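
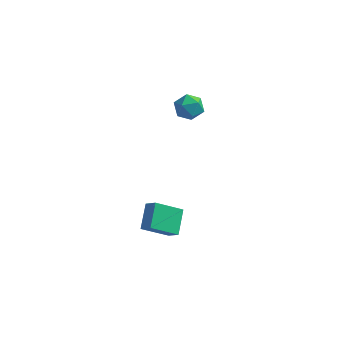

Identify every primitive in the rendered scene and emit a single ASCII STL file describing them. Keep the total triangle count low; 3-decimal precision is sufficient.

solid 
facet normal -0.131 0.833 0.538
outer loop
vertex -3.696 4.46 0.309
vertex -3.472 4.004 1.069
vertex -2.823 4.423 0.578
endloop
endfacet
facet normal 0.081 0.989 -0.125
outer loop
vertex -3.696 4.46 0.309
vertex -2.823 4.423 0.578
vertex -3.033 4.328 -0.307
endloop
endfacet
facet normal -0.396 0.713 -0.579
outer loop
vertex -3.696 4.46 0.309
vertex -3.033 4.328 -0.307
vertex -3.811 3.85 -0.364
endloop
endfacet
facet normal -0.901 0.386 -0.196
outer loop
vertex -3.696 4.46 0.309
vertex -3.811 3.85 -0.364
vertex -4.082 3.65 0.487
endloop
endfacet
facet normal -0.738 0.460 0.494
outer loop
vertex -3.696 4.46 0.309
vertex -4.082 3.65 0.487
vertex -3.472 4.004 1.069
endloop
endfacet
facet normal 0.707 0.666 -0.239
outer loop
vertex -3.033 4.328 -0.307
vertex -2.823 4.423 0.578
vertex -2.398 3.79 0.073
endloop
endfacet
facet normal 0.364 0.414 0.834
outer loop
vertex -2.823 4.423 0.578
vertex -3.472 4.004 1.069
vertex -2.669 3.59 0.924
endloop
endfacet
facet normal -0.618 -0.190 0.763
outer loop
vertex -3.472 4.004 1.069
vertex -4.082 3.65 0.487
vertex -3.447 3.112 0.867
endloop
endfacet
facet normal -0.882 -0.310 -0.354
outer loop
vertex -4.082 3.65 0.487
vertex -3.811 3.85 -0.364
vertex -3.657 3.017 -0.018
endloop
endfacet
facet normal -0.063 0.219 -0.974
outer loop
vertex -3.811 3.85 -0.364
vertex -3.033 4.328 -0.307
vertex -3.008 3.436 -0.509
endloop
endfacet
facet normal 0.901 -0.386 0.196
outer loop
vertex -2.784 2.98 0.251
vertex -2.398 3.79 0.073
vertex -2.669 3.59 0.924
endloop
endfacet
facet normal 0.396 -0.713 0.579
outer loop
vertex -2.784 2.98 0.251
vertex -2.669 3.59 0.924
vertex -3.447 3.112 0.867
endloop
endfacet
facet normal -0.081 -0.989 0.125
outer loop
vertex -2.784 2.98 0.251
vertex -3.447 3.112 0.867
vertex -3.657 3.017 -0.018
endloop
endfacet
facet normal 0.131 -0.833 -0.538
outer loop
vertex -2.784 2.98 0.251
vertex -3.657 3.017 -0.018
vertex -3.008 3.436 -0.509
endloop
endfacet
facet normal 0.738 -0.460 -0.494
outer loop
vertex -2.784 2.98 0.251
vertex -3.008 3.436 -0.509
vertex -2.398 3.79 0.073
endloop
endfacet
facet normal 0.882 0.310 0.354
outer loop
vertex -2.669 3.59 0.924
vertex -2.398 3.79 0.073
vertex -2.823 4.423 0.578
endloop
endfacet
facet normal 0.063 -0.219 0.974
outer loop
vertex -3.447 3.112 0.867
vertex -2.669 3.59 0.924
vertex -3.472 4.004 1.069
endloop
endfacet
facet normal -0.707 -0.666 0.239
outer loop
vertex -3.657 3.017 -0.018
vertex -3.447 3.112 0.867
vertex -4.082 3.65 0.487
endloop
endfacet
facet normal -0.364 -0.414 -0.834
outer loop
vertex -3.008 3.436 -0.509
vertex -3.657 3.017 -0.018
vertex -3.811 3.85 -0.364
endloop
endfacet
facet normal 0.618 0.190 -0.763
outer loop
vertex -2.398 3.79 0.073
vertex -3.008 3.436 -0.509
vertex -3.033 4.328 -0.307
endloop
endfacet
facet normal -0.702 0.322 -0.636
outer loop
vertex -3.215 -4.064 -3.113
vertex -3.394 -2.77 -2.26
vertex -1.977 -3.26 -4.072
endloop
endfacet
facet normal 0.115 -0.829 -0.547
outer loop
vertex -1.346 -3.55 -3.5
vertex -3.215 -4.064 -3.113
vertex -1.977 -3.26 -4.072
endloop
endfacet
facet normal -0.702 0.321 -0.636
outer loop
vertex -1.977 -3.26 -4.072
vertex -3.394 -2.77 -2.26
vertex -2.157 -1.966 -3.219
endloop
endfacet
facet normal 0.703 0.457 -0.544
outer loop
vertex -2.157 -1.966 -3.219
vertex -1.346 -3.55 -3.5
vertex -1.977 -3.26 -4.072
endloop
endfacet
facet normal -0.704 -0.456 0.545
outer loop
vertex -3.215 -4.064 -3.113
vertex -2.763 -3.06 -1.688
vertex -3.394 -2.77 -2.26
endloop
endfacet
facet normal 0.115 -0.829 -0.547
outer loop
vertex -2.583 -4.354 -2.541
vertex -3.215 -4.064 -3.113
vertex -1.346 -3.55 -3.5
endloop
endfacet
facet normal -0.703 -0.457 0.545
outer loop
vertex -2.583 -4.354 -2.541
vertex -2.763 -3.06 -1.688
vertex -3.215 -4.064 -3.113
endloop
endfacet
facet normal -0.115 0.829 0.547
outer loop
vertex -3.394 -2.77 -2.26
vertex -2.763 -3.06 -1.688
vertex -2.157 -1.966 -3.219
endloop
endfacet
facet normal 0.703 0.457 -0.545
outer loop
vertex -1.525 -2.256 -2.647
vertex -1.346 -3.55 -3.5
vertex -2.157 -1.966 -3.219
endloop
endfacet
facet normal -0.115 0.829 0.547
outer loop
vertex -2.157 -1.966 -3.219
vertex -2.763 -3.06 -1.688
vertex -1.525 -2.256 -2.647
endloop
endfacet
facet normal 0.702 -0.322 0.635
outer loop
vertex -1.525 -2.256 -2.647
vertex -2.583 -4.354 -2.541
vertex -1.346 -3.55 -3.5
endloop
endfacet
facet normal 0.702 -0.322 0.636
outer loop
vertex -2.763 -3.06 -1.688
vertex -2.583 -4.354 -2.541
vertex -1.525 -2.256 -2.647
endloop
endfacet

endsolid


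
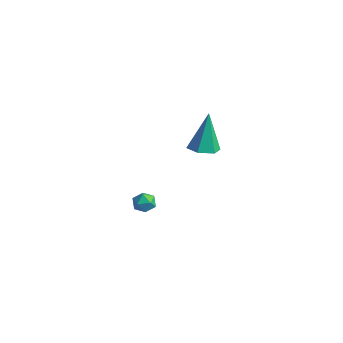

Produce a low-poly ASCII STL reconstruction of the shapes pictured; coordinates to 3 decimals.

solid 
facet normal 0.466 0.243 0.851
outer loop
vertex -2.867 3.223 -3.558
vertex -3.098 2.671 -3.274
vertex -2.516 2.662 -3.59
endloop
endfacet
facet normal 0.820 0.497 0.285
outer loop
vertex -2.867 3.223 -3.558
vertex -2.516 2.662 -3.59
vertex -2.567 3.052 -4.123
endloop
endfacet
facet normal 0.377 0.923 -0.079
outer loop
vertex -2.867 3.223 -3.558
vertex -2.567 3.052 -4.123
vertex -3.18 3.301 -4.137
endloop
endfacet
facet normal -0.250 0.932 0.261
outer loop
vertex -2.867 3.223 -3.558
vertex -3.18 3.301 -4.137
vertex -3.508 3.066 -3.612
endloop
endfacet
facet normal -0.196 0.512 0.836
outer loop
vertex -2.867 3.223 -3.558
vertex -3.508 3.066 -3.612
vertex -3.098 2.671 -3.274
endloop
endfacet
facet normal 0.989 -0.054 -0.134
outer loop
vertex -2.567 3.052 -4.123
vertex -2.516 2.662 -3.59
vertex -2.612 2.394 -4.188
endloop
endfacet
facet normal 0.417 -0.465 0.781
outer loop
vertex -2.516 2.662 -3.59
vertex -3.098 2.671 -3.274
vertex -2.94 2.159 -3.663
endloop
endfacet
facet normal -0.653 -0.030 0.757
outer loop
vertex -3.098 2.671 -3.274
vertex -3.508 3.066 -3.612
vertex -3.553 2.408 -3.677
endloop
endfacet
facet normal -0.741 0.649 -0.172
outer loop
vertex -3.508 3.066 -3.612
vertex -3.18 3.301 -4.137
vertex -3.604 2.798 -4.21
endloop
endfacet
facet normal 0.274 0.634 -0.723
outer loop
vertex -3.18 3.301 -4.137
vertex -2.567 3.052 -4.123
vertex -3.022 2.789 -4.526
endloop
endfacet
facet normal 0.250 -0.932 -0.261
outer loop
vertex -3.253 2.237 -4.242
vertex -2.612 2.394 -4.188
vertex -2.94 2.159 -3.663
endloop
endfacet
facet normal -0.377 -0.923 0.079
outer loop
vertex -3.253 2.237 -4.242
vertex -2.94 2.159 -3.663
vertex -3.553 2.408 -3.677
endloop
endfacet
facet normal -0.820 -0.497 -0.285
outer loop
vertex -3.253 2.237 -4.242
vertex -3.553 2.408 -3.677
vertex -3.604 2.798 -4.21
endloop
endfacet
facet normal -0.466 -0.243 -0.851
outer loop
vertex -3.253 2.237 -4.242
vertex -3.604 2.798 -4.21
vertex -3.022 2.789 -4.526
endloop
endfacet
facet normal 0.196 -0.512 -0.836
outer loop
vertex -3.253 2.237 -4.242
vertex -3.022 2.789 -4.526
vertex -2.612 2.394 -4.188
endloop
endfacet
facet normal 0.741 -0.649 0.172
outer loop
vertex -2.94 2.159 -3.663
vertex -2.612 2.394 -4.188
vertex -2.516 2.662 -3.59
endloop
endfacet
facet normal -0.274 -0.634 0.723
outer loop
vertex -3.553 2.408 -3.677
vertex -2.94 2.159 -3.663
vertex -3.098 2.671 -3.274
endloop
endfacet
facet normal -0.989 0.054 0.134
outer loop
vertex -3.604 2.798 -4.21
vertex -3.553 2.408 -3.677
vertex -3.508 3.066 -3.612
endloop
endfacet
facet normal -0.417 0.465 -0.781
outer loop
vertex -3.022 2.789 -4.526
vertex -3.604 2.798 -4.21
vertex -3.18 3.301 -4.137
endloop
endfacet
facet normal 0.653 0.030 -0.757
outer loop
vertex -2.612 2.394 -4.188
vertex -3.022 2.789 -4.526
vertex -2.567 3.052 -4.123
endloop
endfacet
facet normal 0.130 -0.287 -0.949
outer loop
vertex 1.008 3.505 1.614
vertex 0.2 3.567 1.485
vertex 0.687 4.214 1.356
endloop
endfacet
facet normal 0.826 0.481 0.293
outer loop
vertex 1.008 3.505 1.614
vertex 0.687 4.214 1.356
vertex -0.08 4.193 3.555
endloop
endfacet
facet normal 0.130 -0.287 -0.949
outer loop
vertex 0.687 4.214 1.356
vertex 0.2 3.567 1.485
vertex -0.121 4.276 1.227
endloop
endfacet
facet normal 0.071 0.997 0.034
outer loop
vertex 0.687 4.214 1.356
vertex -0.121 4.276 1.227
vertex -0.08 4.193 3.555
endloop
endfacet
facet normal 0.128 -0.287 -0.949
outer loop
vertex -0.121 4.276 1.227
vertex 0.2 3.567 1.485
vertex -0.607 3.629 1.357
endloop
endfacet
facet normal -0.796 0.605 0.036
outer loop
vertex -0.121 4.276 1.227
vertex -0.607 3.629 1.357
vertex -0.08 4.193 3.555
endloop
endfacet
facet normal 0.128 -0.287 -0.949
outer loop
vertex -0.607 3.629 1.357
vertex 0.2 3.567 1.485
vertex -0.287 2.92 1.615
endloop
endfacet
facet normal -0.907 -0.302 0.295
outer loop
vertex -0.607 3.629 1.357
vertex -0.287 2.92 1.615
vertex -0.08 4.193 3.555
endloop
endfacet
facet normal 0.128 -0.287 -0.949
outer loop
vertex -0.287 2.92 1.615
vertex 0.2 3.567 1.485
vertex 0.521 2.858 1.743
endloop
endfacet
facet normal -0.151 -0.819 0.554
outer loop
vertex -0.287 2.92 1.615
vertex 0.521 2.858 1.743
vertex -0.08 4.193 3.555
endloop
endfacet
facet normal 0.130 -0.287 -0.949
outer loop
vertex 0.521 2.858 1.743
vertex 0.2 3.567 1.485
vertex 1.008 3.505 1.614
endloop
endfacet
facet normal 0.715 -0.428 0.553
outer loop
vertex 0.521 2.858 1.743
vertex 1.008 3.505 1.614
vertex -0.08 4.193 3.555
endloop
endfacet

endsolid


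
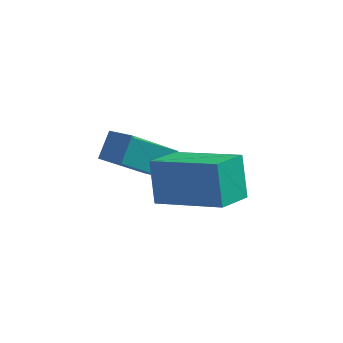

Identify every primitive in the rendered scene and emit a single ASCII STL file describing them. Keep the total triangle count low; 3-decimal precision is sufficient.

solid 
facet normal -0.905 0.366 -0.218
outer loop
vertex -4.115 0.47 -1.93
vertex -3.223 1.824 -3.357
vertex -4.217 -0.197 -2.626
endloop
endfacet
facet normal -0.412 -0.627 0.661
outer loop
vertex -3.457 -0.504 -2.443
vertex -4.115 0.47 -1.93
vertex -4.217 -0.197 -2.626
endloop
endfacet
facet normal -0.905 0.366 -0.218
outer loop
vertex -4.217 -0.197 -2.626
vertex -3.223 1.824 -3.357
vertex -3.325 1.157 -4.054
endloop
endfacet
facet normal -0.105 -0.688 -0.718
outer loop
vertex -3.325 1.157 -4.054
vertex -3.457 -0.504 -2.443
vertex -4.217 -0.197 -2.626
endloop
endfacet
facet normal 0.105 0.688 0.718
outer loop
vertex -4.115 0.47 -1.93
vertex -2.463 1.517 -3.174
vertex -3.223 1.824 -3.357
endloop
endfacet
facet normal -0.413 -0.627 0.660
outer loop
vertex -3.355 0.163 -1.746
vertex -4.115 0.47 -1.93
vertex -3.457 -0.504 -2.443
endloop
endfacet
facet normal 0.104 0.688 0.718
outer loop
vertex -3.355 0.163 -1.746
vertex -2.463 1.517 -3.174
vertex -4.115 0.47 -1.93
endloop
endfacet
facet normal 0.412 0.627 -0.661
outer loop
vertex -3.223 1.824 -3.357
vertex -2.463 1.517 -3.174
vertex -3.325 1.157 -4.054
endloop
endfacet
facet normal -0.104 -0.688 -0.718
outer loop
vertex -2.565 0.85 -3.87
vertex -3.457 -0.504 -2.443
vertex -3.325 1.157 -4.054
endloop
endfacet
facet normal 0.413 0.627 -0.661
outer loop
vertex -3.325 1.157 -4.054
vertex -2.463 1.517 -3.174
vertex -2.565 0.85 -3.87
endloop
endfacet
facet normal 0.905 -0.366 0.218
outer loop
vertex -2.565 0.85 -3.87
vertex -3.355 0.163 -1.746
vertex -3.457 -0.504 -2.443
endloop
endfacet
facet normal 0.905 -0.366 0.218
outer loop
vertex -2.463 1.517 -3.174
vertex -3.355 0.163 -1.746
vertex -2.565 0.85 -3.87
endloop
endfacet
facet normal -0.931 0.206 -0.300
outer loop
vertex -2.33 -1.499 -1.368
vertex -1.969 -0.39 -1.727
vertex -2.037 -1.999 -2.621
endloop
endfacet
facet normal -0.296 -0.909 0.293
outer loop
vertex -0.091 -2.43 -1.993
vertex -2.33 -1.499 -1.368
vertex -2.037 -1.999 -2.621
endloop
endfacet
facet normal -0.931 0.206 -0.300
outer loop
vertex -2.037 -1.999 -2.621
vertex -1.969 -0.39 -1.727
vertex -1.676 -0.89 -2.979
endloop
endfacet
facet normal 0.213 -0.362 -0.908
outer loop
vertex -1.676 -0.89 -2.979
vertex -0.091 -2.43 -1.993
vertex -2.037 -1.999 -2.621
endloop
endfacet
facet normal -0.212 0.363 0.907
outer loop
vertex -2.33 -1.499 -1.368
vertex -0.023 -0.821 -1.099
vertex -1.969 -0.39 -1.727
endloop
endfacet
facet normal -0.296 -0.909 0.294
outer loop
vertex -0.384 -1.93 -0.741
vertex -2.33 -1.499 -1.368
vertex -0.091 -2.43 -1.993
endloop
endfacet
facet normal -0.212 0.362 0.908
outer loop
vertex -0.384 -1.93 -0.741
vertex -0.023 -0.821 -1.099
vertex -2.33 -1.499 -1.368
endloop
endfacet
facet normal 0.296 0.909 -0.294
outer loop
vertex -1.969 -0.39 -1.727
vertex -0.023 -0.821 -1.099
vertex -1.676 -0.89 -2.979
endloop
endfacet
facet normal 0.212 -0.363 -0.907
outer loop
vertex 0.27 -1.321 -2.352
vertex -0.091 -2.43 -1.993
vertex -1.676 -0.89 -2.979
endloop
endfacet
facet normal 0.296 0.909 -0.294
outer loop
vertex -1.676 -0.89 -2.979
vertex -0.023 -0.821 -1.099
vertex 0.27 -1.321 -2.352
endloop
endfacet
facet normal 0.931 -0.206 0.300
outer loop
vertex 0.27 -1.321 -2.352
vertex -0.384 -1.93 -0.741
vertex -0.091 -2.43 -1.993
endloop
endfacet
facet normal 0.931 -0.206 0.300
outer loop
vertex -0.023 -0.821 -1.099
vertex -0.384 -1.93 -0.741
vertex 0.27 -1.321 -2.352
endloop
endfacet

endsolid


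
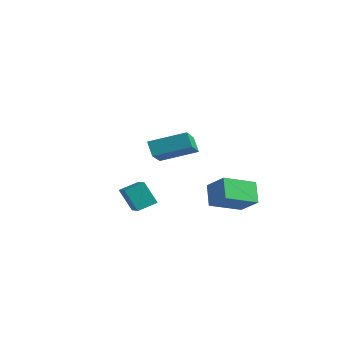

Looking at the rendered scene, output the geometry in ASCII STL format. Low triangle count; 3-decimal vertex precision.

solid 
facet normal -0.556 0.436 0.708
outer loop
vertex 2.077 3.279 -1.021
vertex 2.633 5.177 -1.754
vertex 0.824 3.268 -1.999
endloop
endfacet
facet normal -0.263 -0.900 0.347
outer loop
vertex 1.647 2.623 -3.046
vertex 2.077 3.279 -1.021
vertex 0.824 3.268 -1.999
endloop
endfacet
facet normal -0.556 0.436 0.708
outer loop
vertex 0.824 3.268 -1.999
vertex 2.633 5.177 -1.754
vertex 1.38 5.167 -2.732
endloop
endfacet
facet normal -0.788 -0.007 -0.615
outer loop
vertex 1.38 5.167 -2.732
vertex 1.647 2.623 -3.046
vertex 0.824 3.268 -1.999
endloop
endfacet
facet normal 0.788 0.007 0.615
outer loop
vertex 2.077 3.279 -1.021
vertex 3.456 4.532 -2.801
vertex 2.633 5.177 -1.754
endloop
endfacet
facet normal -0.264 -0.900 0.348
outer loop
vertex 2.9 2.633 -2.068
vertex 2.077 3.279 -1.021
vertex 1.647 2.623 -3.046
endloop
endfacet
facet normal 0.788 0.007 0.615
outer loop
vertex 2.9 2.633 -2.068
vertex 3.456 4.532 -2.801
vertex 2.077 3.279 -1.021
endloop
endfacet
facet normal 0.264 0.900 -0.347
outer loop
vertex 2.633 5.177 -1.754
vertex 3.456 4.532 -2.801
vertex 1.38 5.167 -2.732
endloop
endfacet
facet normal -0.788 -0.007 -0.615
outer loop
vertex 2.203 4.521 -3.779
vertex 1.647 2.623 -3.046
vertex 1.38 5.167 -2.732
endloop
endfacet
facet normal 0.264 0.900 -0.348
outer loop
vertex 1.38 5.167 -2.732
vertex 3.456 4.532 -2.801
vertex 2.203 4.521 -3.779
endloop
endfacet
facet normal 0.556 -0.436 -0.708
outer loop
vertex 2.203 4.521 -3.779
vertex 2.9 2.633 -2.068
vertex 1.647 2.623 -3.046
endloop
endfacet
facet normal 0.556 -0.436 -0.708
outer loop
vertex 3.456 4.532 -2.801
vertex 2.9 2.633 -2.068
vertex 2.203 4.521 -3.779
endloop
endfacet
facet normal -0.517 -0.141 0.844
outer loop
vertex -1.262 0.604 -1.632
vertex -2.853 1.59 -2.442
vertex -1.684 -0.433 -2.064
endloop
endfacet
facet normal 0.780 -0.483 0.397
outer loop
vertex -0.867 -0.21 -3.398
vertex -1.262 0.604 -1.632
vertex -1.684 -0.433 -2.064
endloop
endfacet
facet normal -0.517 -0.141 0.844
outer loop
vertex -1.684 -0.433 -2.064
vertex -2.853 1.59 -2.442
vertex -3.275 0.553 -2.874
endloop
endfacet
facet normal -0.352 -0.864 -0.360
outer loop
vertex -3.275 0.553 -2.874
vertex -0.867 -0.21 -3.398
vertex -1.684 -0.433 -2.064
endloop
endfacet
facet normal 0.352 0.864 0.360
outer loop
vertex -1.262 0.604 -1.632
vertex -2.036 1.813 -3.776
vertex -2.853 1.59 -2.442
endloop
endfacet
facet normal 0.780 -0.483 0.397
outer loop
vertex -0.445 0.827 -2.966
vertex -1.262 0.604 -1.632
vertex -0.867 -0.21 -3.398
endloop
endfacet
facet normal 0.352 0.864 0.360
outer loop
vertex -0.445 0.827 -2.966
vertex -2.036 1.813 -3.776
vertex -1.262 0.604 -1.632
endloop
endfacet
facet normal -0.780 0.483 -0.397
outer loop
vertex -2.853 1.59 -2.442
vertex -2.036 1.813 -3.776
vertex -3.275 0.553 -2.874
endloop
endfacet
facet normal -0.352 -0.864 -0.360
outer loop
vertex -2.458 0.776 -4.208
vertex -0.867 -0.21 -3.398
vertex -3.275 0.553 -2.874
endloop
endfacet
facet normal -0.780 0.483 -0.397
outer loop
vertex -3.275 0.553 -2.874
vertex -2.036 1.813 -3.776
vertex -2.458 0.776 -4.208
endloop
endfacet
facet normal 0.517 0.141 -0.844
outer loop
vertex -2.458 0.776 -4.208
vertex -0.445 0.827 -2.966
vertex -0.867 -0.21 -3.398
endloop
endfacet
facet normal 0.517 0.141 -0.844
outer loop
vertex -2.036 1.813 -3.776
vertex -0.445 0.827 -2.966
vertex -2.458 0.776 -4.208
endloop
endfacet
facet normal -0.507 0.695 -0.511
outer loop
vertex 2.394 -1.939 2.86
vertex 3.722 -0.5 3.5
vertex 2.949 -2.106 2.082
endloop
endfacet
facet normal -0.645 -0.698 -0.310
outer loop
vertex 4.038 -3.6 3.18
vertex 2.394 -1.939 2.86
vertex 2.949 -2.106 2.082
endloop
endfacet
facet normal -0.507 0.695 -0.511
outer loop
vertex 2.949 -2.106 2.082
vertex 3.722 -0.5 3.5
vertex 4.277 -0.667 2.722
endloop
endfacet
facet normal 0.573 -0.172 -0.802
outer loop
vertex 4.277 -0.667 2.722
vertex 4.038 -3.6 3.18
vertex 2.949 -2.106 2.082
endloop
endfacet
facet normal -0.573 0.172 0.802
outer loop
vertex 2.394 -1.939 2.86
vertex 4.811 -1.994 4.598
vertex 3.722 -0.5 3.5
endloop
endfacet
facet normal -0.645 -0.698 -0.310
outer loop
vertex 3.483 -3.433 3.958
vertex 2.394 -1.939 2.86
vertex 4.038 -3.6 3.18
endloop
endfacet
facet normal -0.573 0.172 0.802
outer loop
vertex 3.483 -3.433 3.958
vertex 4.811 -1.994 4.598
vertex 2.394 -1.939 2.86
endloop
endfacet
facet normal 0.645 0.698 0.310
outer loop
vertex 3.722 -0.5 3.5
vertex 4.811 -1.994 4.598
vertex 4.277 -0.667 2.722
endloop
endfacet
facet normal 0.573 -0.172 -0.802
outer loop
vertex 5.366 -2.161 3.82
vertex 4.038 -3.6 3.18
vertex 4.277 -0.667 2.722
endloop
endfacet
facet normal 0.645 0.698 0.310
outer loop
vertex 4.277 -0.667 2.722
vertex 4.811 -1.994 4.598
vertex 5.366 -2.161 3.82
endloop
endfacet
facet normal 0.507 -0.695 0.511
outer loop
vertex 5.366 -2.161 3.82
vertex 3.483 -3.433 3.958
vertex 4.038 -3.6 3.18
endloop
endfacet
facet normal 0.507 -0.695 0.511
outer loop
vertex 4.811 -1.994 4.598
vertex 3.483 -3.433 3.958
vertex 5.366 -2.161 3.82
endloop
endfacet

endsolid


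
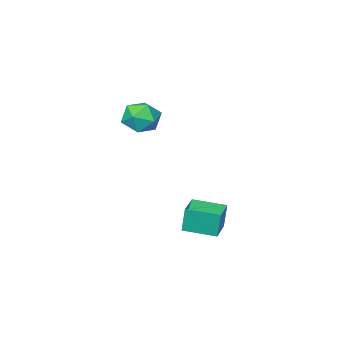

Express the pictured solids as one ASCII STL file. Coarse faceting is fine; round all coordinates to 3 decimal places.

solid 
facet normal -0.623 0.775 -0.106
outer loop
vertex 0.946 -0.574 -1.245
vertex 1.888 0.185 -1.225
vertex 1.046 -0.665 -2.498
endloop
endfacet
facet normal -0.779 -0.627 -0.017
outer loop
vertex 1.992 -1.845 -2.335
vertex 0.946 -0.574 -1.245
vertex 1.046 -0.665 -2.498
endloop
endfacet
facet normal -0.621 0.776 -0.107
outer loop
vertex 1.046 -0.665 -2.498
vertex 1.888 0.185 -1.225
vertex 1.989 0.093 -2.477
endloop
endfacet
facet normal 0.081 -0.073 -0.994
outer loop
vertex 1.989 0.093 -2.477
vertex 1.992 -1.845 -2.335
vertex 1.046 -0.665 -2.498
endloop
endfacet
facet normal -0.080 0.073 0.994
outer loop
vertex 0.946 -0.574 -1.245
vertex 2.834 -0.995 -1.062
vertex 1.888 0.185 -1.225
endloop
endfacet
facet normal -0.779 -0.627 -0.017
outer loop
vertex 1.891 -1.753 -1.083
vertex 0.946 -0.574 -1.245
vertex 1.992 -1.845 -2.335
endloop
endfacet
facet normal -0.080 0.072 0.994
outer loop
vertex 1.891 -1.753 -1.083
vertex 2.834 -0.995 -1.062
vertex 0.946 -0.574 -1.245
endloop
endfacet
facet normal 0.779 0.627 0.017
outer loop
vertex 1.888 0.185 -1.225
vertex 2.834 -0.995 -1.062
vertex 1.989 0.093 -2.477
endloop
endfacet
facet normal 0.080 -0.073 -0.994
outer loop
vertex 2.934 -1.086 -2.315
vertex 1.992 -1.845 -2.335
vertex 1.989 0.093 -2.477
endloop
endfacet
facet normal 0.779 0.627 0.017
outer loop
vertex 1.989 0.093 -2.477
vertex 2.834 -0.995 -1.062
vertex 2.934 -1.086 -2.315
endloop
endfacet
facet normal 0.622 -0.775 0.107
outer loop
vertex 2.934 -1.086 -2.315
vertex 1.891 -1.753 -1.083
vertex 1.992 -1.845 -2.335
endloop
endfacet
facet normal 0.622 -0.776 0.106
outer loop
vertex 2.834 -0.995 -1.062
vertex 1.891 -1.753 -1.083
vertex 2.934 -1.086 -2.315
endloop
endfacet
facet normal -0.579 0.793 -0.186
outer loop
vertex 3.033 -2.749 2.979
vertex 2.659 -2.824 3.822
vertex 3.413 -2.303 3.696
endloop
endfacet
facet normal 0.038 0.839 -0.542
outer loop
vertex 3.033 -2.749 2.979
vertex 3.413 -2.303 3.696
vertex 3.953 -2.728 3.076
endloop
endfacet
facet normal 0.095 0.263 -0.960
outer loop
vertex 3.033 -2.749 2.979
vertex 3.953 -2.728 3.076
vertex 3.533 -3.511 2.82
endloop
endfacet
facet normal -0.487 -0.139 -0.862
outer loop
vertex 3.033 -2.749 2.979
vertex 3.533 -3.511 2.82
vertex 2.733 -3.571 3.281
endloop
endfacet
facet normal -0.904 0.189 -0.384
outer loop
vertex 3.033 -2.749 2.979
vertex 2.733 -3.571 3.281
vertex 2.659 -2.824 3.822
endloop
endfacet
facet normal 0.569 0.820 -0.067
outer loop
vertex 3.953 -2.728 3.076
vertex 3.413 -2.303 3.696
vertex 4.147 -2.789 3.979
endloop
endfacet
facet normal -0.430 0.746 0.509
outer loop
vertex 3.413 -2.303 3.696
vertex 2.659 -2.824 3.822
vertex 3.347 -2.849 4.44
endloop
endfacet
facet normal -0.954 -0.232 0.189
outer loop
vertex 2.659 -2.824 3.822
vertex 2.733 -3.571 3.281
vertex 2.927 -3.632 4.184
endloop
endfacet
facet normal -0.279 -0.762 -0.584
outer loop
vertex 2.733 -3.571 3.281
vertex 3.533 -3.511 2.82
vertex 3.467 -4.057 3.564
endloop
endfacet
facet normal 0.662 -0.113 -0.741
outer loop
vertex 3.533 -3.511 2.82
vertex 3.953 -2.728 3.076
vertex 4.221 -3.536 3.438
endloop
endfacet
facet normal 0.487 0.139 0.862
outer loop
vertex 3.847 -3.611 4.281
vertex 4.147 -2.789 3.979
vertex 3.347 -2.849 4.44
endloop
endfacet
facet normal -0.095 -0.263 0.960
outer loop
vertex 3.847 -3.611 4.281
vertex 3.347 -2.849 4.44
vertex 2.927 -3.632 4.184
endloop
endfacet
facet normal -0.038 -0.839 0.542
outer loop
vertex 3.847 -3.611 4.281
vertex 2.927 -3.632 4.184
vertex 3.467 -4.057 3.564
endloop
endfacet
facet normal 0.579 -0.793 0.186
outer loop
vertex 3.847 -3.611 4.281
vertex 3.467 -4.057 3.564
vertex 4.221 -3.536 3.438
endloop
endfacet
facet normal 0.904 -0.189 0.384
outer loop
vertex 3.847 -3.611 4.281
vertex 4.221 -3.536 3.438
vertex 4.147 -2.789 3.979
endloop
endfacet
facet normal 0.279 0.762 0.584
outer loop
vertex 3.347 -2.849 4.44
vertex 4.147 -2.789 3.979
vertex 3.413 -2.303 3.696
endloop
endfacet
facet normal -0.662 0.113 0.741
outer loop
vertex 2.927 -3.632 4.184
vertex 3.347 -2.849 4.44
vertex 2.659 -2.824 3.822
endloop
endfacet
facet normal -0.569 -0.820 0.067
outer loop
vertex 3.467 -4.057 3.564
vertex 2.927 -3.632 4.184
vertex 2.733 -3.571 3.281
endloop
endfacet
facet normal 0.430 -0.746 -0.509
outer loop
vertex 4.221 -3.536 3.438
vertex 3.467 -4.057 3.564
vertex 3.533 -3.511 2.82
endloop
endfacet
facet normal 0.954 0.232 -0.189
outer loop
vertex 4.147 -2.789 3.979
vertex 4.221 -3.536 3.438
vertex 3.953 -2.728 3.076
endloop
endfacet

endsolid


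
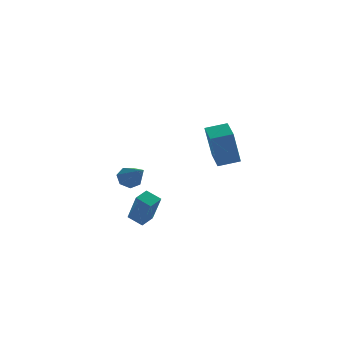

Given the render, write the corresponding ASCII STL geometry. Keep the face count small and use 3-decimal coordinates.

solid 
facet normal -0.696 0.585 0.416
outer loop
vertex -0.619 0.188 -2.313
vertex -0.009 0.779 -2.124
vertex -0.911 1.02 -3.973
endloop
endfacet
facet normal -0.702 -0.679 -0.217
outer loop
vertex -0.271 0.481 -4.356
vertex -0.619 0.188 -2.313
vertex -0.911 1.02 -3.973
endloop
endfacet
facet normal -0.696 0.585 0.416
outer loop
vertex -0.911 1.02 -3.973
vertex -0.009 0.779 -2.124
vertex -0.302 1.611 -3.784
endloop
endfacet
facet normal -0.156 0.443 -0.883
outer loop
vertex -0.302 1.611 -3.784
vertex -0.271 0.481 -4.356
vertex -0.911 1.02 -3.973
endloop
endfacet
facet normal 0.155 -0.443 0.883
outer loop
vertex -0.619 0.188 -2.313
vertex 0.631 0.24 -2.507
vertex -0.009 0.779 -2.124
endloop
endfacet
facet normal -0.701 -0.679 -0.217
outer loop
vertex 0.022 -0.351 -2.696
vertex -0.619 0.188 -2.313
vertex -0.271 0.481 -4.356
endloop
endfacet
facet normal 0.155 -0.443 0.883
outer loop
vertex 0.022 -0.351 -2.696
vertex 0.631 0.24 -2.507
vertex -0.619 0.188 -2.313
endloop
endfacet
facet normal 0.701 0.679 0.217
outer loop
vertex -0.009 0.779 -2.124
vertex 0.631 0.24 -2.507
vertex -0.302 1.611 -3.784
endloop
endfacet
facet normal -0.155 0.443 -0.883
outer loop
vertex 0.339 1.072 -4.167
vertex -0.271 0.481 -4.356
vertex -0.302 1.611 -3.784
endloop
endfacet
facet normal 0.701 0.679 0.217
outer loop
vertex -0.302 1.611 -3.784
vertex 0.631 0.24 -2.507
vertex 0.339 1.072 -4.167
endloop
endfacet
facet normal 0.696 -0.585 -0.416
outer loop
vertex 0.339 1.072 -4.167
vertex 0.022 -0.351 -2.696
vertex -0.271 0.481 -4.356
endloop
endfacet
facet normal 0.697 -0.585 -0.416
outer loop
vertex 0.631 0.24 -2.507
vertex 0.022 -0.351 -2.696
vertex 0.339 1.072 -4.167
endloop
endfacet
facet normal -0.254 0.781 -0.571
outer loop
vertex 0.327 4.354 -2.582
vertex -0.347 4.131 -2.587
vertex -0.029 4.57 -2.128
endloop
endfacet
facet normal 0.816 0.248 0.522
outer loop
vertex 0.327 4.354 -2.582
vertex -0.029 4.57 -2.128
vertex 0.147 2.609 -1.473
endloop
endfacet
facet normal -0.253 0.781 -0.571
outer loop
vertex -0.029 4.57 -2.128
vertex -0.347 4.131 -2.587
vertex -0.625 4.456 -2.02
endloop
endfacet
facet normal 0.108 0.324 0.940
outer loop
vertex -0.029 4.57 -2.128
vertex -0.625 4.456 -2.02
vertex 0.147 2.609 -1.473
endloop
endfacet
facet normal -0.254 0.780 -0.572
outer loop
vertex -0.625 4.456 -2.02
vertex -0.347 4.131 -2.587
vertex -1.012 4.097 -2.338
endloop
endfacet
facet normal -0.620 -0.027 0.784
outer loop
vertex -0.625 4.456 -2.02
vertex -1.012 4.097 -2.338
vertex 0.147 2.609 -1.473
endloop
endfacet
facet normal -0.254 0.781 -0.571
outer loop
vertex -1.012 4.097 -2.338
vertex -0.347 4.131 -2.587
vertex -0.898 3.764 -2.844
endloop
endfacet
facet normal -0.823 -0.542 0.171
outer loop
vertex -1.012 4.097 -2.338
vertex -0.898 3.764 -2.844
vertex 0.147 2.609 -1.473
endloop
endfacet
facet normal -0.254 0.781 -0.570
outer loop
vertex -0.898 3.764 -2.844
vertex -0.347 4.131 -2.587
vertex -0.37 3.708 -3.156
endloop
endfacet
facet normal -0.346 -0.831 -0.436
outer loop
vertex -0.898 3.764 -2.844
vertex -0.37 3.708 -3.156
vertex 0.147 2.609 -1.473
endloop
endfacet
facet normal -0.253 0.781 -0.571
outer loop
vertex -0.37 3.708 -3.156
vertex -0.347 4.131 -2.587
vertex 0.175 3.97 -3.039
endloop
endfacet
facet normal 0.451 -0.678 -0.581
outer loop
vertex -0.37 3.708 -3.156
vertex 0.175 3.97 -3.039
vertex 0.147 2.609 -1.473
endloop
endfacet
facet normal -0.254 0.780 -0.571
outer loop
vertex 0.175 3.97 -3.039
vertex -0.347 4.131 -2.587
vertex 0.327 4.354 -2.582
endloop
endfacet
facet normal 0.968 -0.198 -0.155
outer loop
vertex 0.175 3.97 -3.039
vertex 0.327 4.354 -2.582
vertex 0.147 2.609 -1.473
endloop
endfacet
facet normal -0.975 0.016 -0.221
outer loop
vertex 2.288 -3.573 2.872
vertex 2.251 -2.37 3.125
vertex 2.736 -3.152 0.927
endloop
endfacet
facet normal 0.030 -0.978 -0.205
outer loop
vertex 3.829 -3.17 1.175
vertex 2.288 -3.573 2.872
vertex 2.736 -3.152 0.927
endloop
endfacet
facet normal -0.975 0.017 -0.221
outer loop
vertex 2.736 -3.152 0.927
vertex 2.251 -2.37 3.125
vertex 2.7 -1.948 1.18
endloop
endfacet
facet normal 0.220 0.207 -0.953
outer loop
vertex 2.7 -1.948 1.18
vertex 3.829 -3.17 1.175
vertex 2.736 -3.152 0.927
endloop
endfacet
facet normal -0.220 -0.207 0.953
outer loop
vertex 2.288 -3.573 2.872
vertex 3.344 -2.388 3.373
vertex 2.251 -2.37 3.125
endloop
endfacet
facet normal 0.030 -0.978 -0.205
outer loop
vertex 3.38 -3.592 3.12
vertex 2.288 -3.573 2.872
vertex 3.829 -3.17 1.175
endloop
endfacet
facet normal -0.220 -0.207 0.953
outer loop
vertex 3.38 -3.592 3.12
vertex 3.344 -2.388 3.373
vertex 2.288 -3.573 2.872
endloop
endfacet
facet normal -0.030 0.978 0.205
outer loop
vertex 2.251 -2.37 3.125
vertex 3.344 -2.388 3.373
vertex 2.7 -1.948 1.18
endloop
endfacet
facet normal 0.220 0.207 -0.953
outer loop
vertex 3.792 -1.967 1.428
vertex 3.829 -3.17 1.175
vertex 2.7 -1.948 1.18
endloop
endfacet
facet normal -0.030 0.978 0.205
outer loop
vertex 2.7 -1.948 1.18
vertex 3.344 -2.388 3.373
vertex 3.792 -1.967 1.428
endloop
endfacet
facet normal 0.975 -0.017 0.221
outer loop
vertex 3.792 -1.967 1.428
vertex 3.38 -3.592 3.12
vertex 3.829 -3.17 1.175
endloop
endfacet
facet normal 0.975 -0.017 0.221
outer loop
vertex 3.344 -2.388 3.373
vertex 3.38 -3.592 3.12
vertex 3.792 -1.967 1.428
endloop
endfacet

endsolid


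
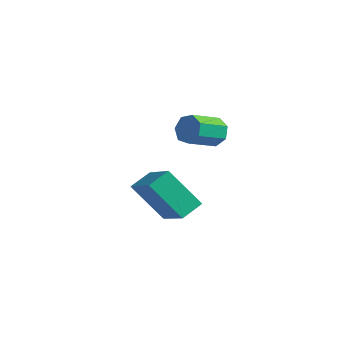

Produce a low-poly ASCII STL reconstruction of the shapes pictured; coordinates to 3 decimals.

solid 
facet normal -0.480 -0.391 0.786
outer loop
vertex 0.275 0.053 -0.073
vertex -1.401 0.487 -0.88
vertex 0.26 -0.919 -0.566
endloop
endfacet
facet normal 0.878 -0.228 0.422
outer loop
vertex 1.281 -0.087 -2.24
vertex 0.275 0.053 -0.073
vertex 0.26 -0.919 -0.566
endloop
endfacet
facet normal -0.479 -0.391 0.786
outer loop
vertex 0.26 -0.919 -0.566
vertex -1.401 0.487 -0.88
vertex -1.416 -0.486 -1.373
endloop
endfacet
facet normal -0.013 -0.892 -0.451
outer loop
vertex -1.416 -0.486 -1.373
vertex 1.281 -0.087 -2.24
vertex 0.26 -0.919 -0.566
endloop
endfacet
facet normal 0.014 0.892 0.452
outer loop
vertex 0.275 0.053 -0.073
vertex -0.38 1.319 -2.554
vertex -1.401 0.487 -0.88
endloop
endfacet
facet normal 0.878 -0.227 0.422
outer loop
vertex 1.296 0.886 -1.747
vertex 0.275 0.053 -0.073
vertex 1.281 -0.087 -2.24
endloop
endfacet
facet normal 0.013 0.892 0.452
outer loop
vertex 1.296 0.886 -1.747
vertex -0.38 1.319 -2.554
vertex 0.275 0.053 -0.073
endloop
endfacet
facet normal -0.878 0.227 -0.422
outer loop
vertex -1.401 0.487 -0.88
vertex -0.38 1.319 -2.554
vertex -1.416 -0.486 -1.373
endloop
endfacet
facet normal -0.013 -0.892 -0.452
outer loop
vertex -0.395 0.347 -3.047
vertex 1.281 -0.087 -2.24
vertex -1.416 -0.486 -1.373
endloop
endfacet
facet normal -0.878 0.228 -0.422
outer loop
vertex -1.416 -0.486 -1.373
vertex -0.38 1.319 -2.554
vertex -0.395 0.347 -3.047
endloop
endfacet
facet normal 0.480 0.391 -0.786
outer loop
vertex -0.395 0.347 -3.047
vertex 1.296 0.886 -1.747
vertex 1.281 -0.087 -2.24
endloop
endfacet
facet normal 0.479 0.391 -0.786
outer loop
vertex -0.38 1.319 -2.554
vertex 1.296 0.886 -1.747
vertex -0.395 0.347 -3.047
endloop
endfacet
facet normal 0.012 0.933 -0.361
outer loop
vertex 2.096 0.871 1.654
vertex 1.768 1.102 2.24
vertex 2.465 1.045 2.116
endloop
endfacet
facet normal 0.801 -0.224 -0.555
outer loop
vertex 2.096 0.871 1.654
vertex 2.465 1.045 2.116
vertex 2.08 -0.472 2.174
endloop
endfacet
facet normal 0.801 -0.225 -0.555
outer loop
vertex 2.08 -0.472 2.174
vertex 2.465 1.045 2.116
vertex 2.448 -0.298 2.635
endloop
endfacet
facet normal -0.010 -0.933 0.360
outer loop
vertex 2.08 -0.472 2.174
vertex 2.448 -0.298 2.635
vertex 1.752 -0.242 2.76
endloop
endfacet
facet normal 0.012 0.932 -0.361
outer loop
vertex 2.465 1.045 2.116
vertex 1.768 1.102 2.24
vertex 2.309 1.262 2.671
endloop
endfacet
facet normal 0.967 0.081 0.240
outer loop
vertex 2.465 1.045 2.116
vertex 2.309 1.262 2.671
vertex 2.448 -0.298 2.635
endloop
endfacet
facet normal 0.968 0.081 0.238
outer loop
vertex 2.448 -0.298 2.635
vertex 2.309 1.262 2.671
vertex 2.293 -0.082 3.191
endloop
endfacet
facet normal -0.010 -0.933 0.360
outer loop
vertex 2.448 -0.298 2.635
vertex 2.293 -0.082 3.191
vertex 1.752 -0.242 2.76
endloop
endfacet
facet normal 0.011 0.933 -0.360
outer loop
vertex 2.309 1.262 2.671
vertex 1.768 1.102 2.24
vertex 1.746 1.358 2.902
endloop
endfacet
facet normal 0.406 0.326 0.854
outer loop
vertex 2.309 1.262 2.671
vertex 1.746 1.358 2.902
vertex 2.293 -0.082 3.191
endloop
endfacet
facet normal 0.405 0.325 0.854
outer loop
vertex 2.293 -0.082 3.191
vertex 1.746 1.358 2.902
vertex 1.73 0.015 3.421
endloop
endfacet
facet normal -0.013 -0.932 0.362
outer loop
vertex 2.293 -0.082 3.191
vertex 1.73 0.015 3.421
vertex 1.752 -0.242 2.76
endloop
endfacet
facet normal 0.011 0.933 -0.360
outer loop
vertex 1.746 1.358 2.902
vertex 1.768 1.102 2.24
vertex 1.2 1.261 2.635
endloop
endfacet
facet normal -0.461 0.325 0.826
outer loop
vertex 1.746 1.358 2.902
vertex 1.2 1.261 2.635
vertex 1.73 0.015 3.421
endloop
endfacet
facet normal -0.461 0.325 0.826
outer loop
vertex 1.73 0.015 3.421
vertex 1.2 1.261 2.635
vertex 1.183 -0.082 3.154
endloop
endfacet
facet normal -0.011 -0.932 0.362
outer loop
vertex 1.73 0.015 3.421
vertex 1.183 -0.082 3.154
vertex 1.752 -0.242 2.76
endloop
endfacet
facet normal 0.010 0.933 -0.360
outer loop
vertex 1.2 1.261 2.635
vertex 1.768 1.102 2.24
vertex 1.081 1.044 2.07
endloop
endfacet
facet normal -0.981 0.080 0.176
outer loop
vertex 1.2 1.261 2.635
vertex 1.081 1.044 2.07
vertex 1.183 -0.082 3.154
endloop
endfacet
facet normal -0.981 0.079 0.175
outer loop
vertex 1.183 -0.082 3.154
vertex 1.081 1.044 2.07
vertex 1.065 -0.299 2.589
endloop
endfacet
facet normal -0.012 -0.933 0.361
outer loop
vertex 1.183 -0.082 3.154
vertex 1.065 -0.299 2.589
vertex 1.752 -0.242 2.76
endloop
endfacet
facet normal 0.010 0.933 -0.361
outer loop
vertex 1.081 1.044 2.07
vertex 1.768 1.102 2.24
vertex 1.48 0.871 1.634
endloop
endfacet
facet normal -0.762 -0.226 -0.607
outer loop
vertex 1.081 1.044 2.07
vertex 1.48 0.871 1.634
vertex 1.065 -0.299 2.589
endloop
endfacet
facet normal -0.762 -0.226 -0.607
outer loop
vertex 1.065 -0.299 2.589
vertex 1.48 0.871 1.634
vertex 1.464 -0.472 2.153
endloop
endfacet
facet normal -0.012 -0.933 0.359
outer loop
vertex 1.065 -0.299 2.589
vertex 1.464 -0.472 2.153
vertex 1.752 -0.242 2.76
endloop
endfacet
facet normal 0.012 0.932 -0.361
outer loop
vertex 1.48 0.871 1.634
vertex 1.768 1.102 2.24
vertex 2.096 0.871 1.654
endloop
endfacet
facet normal 0.030 -0.361 -0.932
outer loop
vertex 1.48 0.871 1.634
vertex 2.096 0.871 1.654
vertex 1.464 -0.472 2.153
endloop
endfacet
facet normal 0.032 -0.361 -0.932
outer loop
vertex 1.464 -0.472 2.153
vertex 2.096 0.871 1.654
vertex 2.08 -0.472 2.174
endloop
endfacet
facet normal -0.012 -0.933 0.359
outer loop
vertex 1.464 -0.472 2.153
vertex 2.08 -0.472 2.174
vertex 1.752 -0.242 2.76
endloop
endfacet

endsolid


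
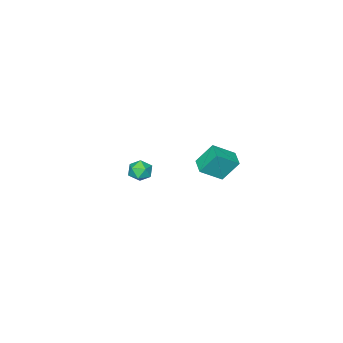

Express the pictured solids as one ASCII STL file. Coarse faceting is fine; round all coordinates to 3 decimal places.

solid 
facet normal 0.319 0.218 0.923
outer loop
vertex 1.625 -3.045 -1.719
vertex 1.353 -3.728 -1.464
vertex 2.083 -3.673 -1.729
endloop
endfacet
facet normal 0.732 0.527 0.431
outer loop
vertex 1.625 -3.045 -1.719
vertex 2.083 -3.673 -1.729
vertex 2.084 -3.182 -2.332
endloop
endfacet
facet normal 0.319 0.947 0.028
outer loop
vertex 1.625 -3.045 -1.719
vertex 2.084 -3.182 -2.332
vertex 1.355 -2.933 -2.44
endloop
endfacet
facet normal -0.349 0.897 0.270
outer loop
vertex 1.625 -3.045 -1.719
vertex 1.355 -2.933 -2.44
vertex 0.903 -3.27 -1.904
endloop
endfacet
facet normal -0.350 0.447 0.823
outer loop
vertex 1.625 -3.045 -1.719
vertex 0.903 -3.27 -1.904
vertex 1.353 -3.728 -1.464
endloop
endfacet
facet normal 1.000 0.015 0.014
outer loop
vertex 2.084 -3.182 -2.332
vertex 2.083 -3.673 -1.729
vertex 2.097 -3.95 -2.456
endloop
endfacet
facet normal 0.330 -0.487 0.809
outer loop
vertex 2.083 -3.673 -1.729
vertex 1.353 -3.728 -1.464
vertex 1.645 -4.287 -1.92
endloop
endfacet
facet normal -0.753 -0.117 0.648
outer loop
vertex 1.353 -3.728 -1.464
vertex 0.903 -3.27 -1.904
vertex 0.916 -4.038 -2.028
endloop
endfacet
facet normal -0.751 0.613 -0.248
outer loop
vertex 0.903 -3.27 -1.904
vertex 1.355 -2.933 -2.44
vertex 0.917 -3.547 -2.631
endloop
endfacet
facet normal 0.332 0.694 -0.639
outer loop
vertex 1.355 -2.933 -2.44
vertex 2.084 -3.182 -2.332
vertex 1.647 -3.492 -2.896
endloop
endfacet
facet normal 0.349 -0.897 -0.270
outer loop
vertex 1.375 -4.175 -2.641
vertex 2.097 -3.95 -2.456
vertex 1.645 -4.287 -1.92
endloop
endfacet
facet normal -0.319 -0.947 -0.028
outer loop
vertex 1.375 -4.175 -2.641
vertex 1.645 -4.287 -1.92
vertex 0.916 -4.038 -2.028
endloop
endfacet
facet normal -0.732 -0.527 -0.431
outer loop
vertex 1.375 -4.175 -2.641
vertex 0.916 -4.038 -2.028
vertex 0.917 -3.547 -2.631
endloop
endfacet
facet normal -0.319 -0.218 -0.923
outer loop
vertex 1.375 -4.175 -2.641
vertex 0.917 -3.547 -2.631
vertex 1.647 -3.492 -2.896
endloop
endfacet
facet normal 0.350 -0.447 -0.823
outer loop
vertex 1.375 -4.175 -2.641
vertex 1.647 -3.492 -2.896
vertex 2.097 -3.95 -2.456
endloop
endfacet
facet normal 0.751 -0.613 0.248
outer loop
vertex 1.645 -4.287 -1.92
vertex 2.097 -3.95 -2.456
vertex 2.083 -3.673 -1.729
endloop
endfacet
facet normal -0.332 -0.694 0.639
outer loop
vertex 0.916 -4.038 -2.028
vertex 1.645 -4.287 -1.92
vertex 1.353 -3.728 -1.464
endloop
endfacet
facet normal -1.000 -0.015 -0.014
outer loop
vertex 0.917 -3.547 -2.631
vertex 0.916 -4.038 -2.028
vertex 0.903 -3.27 -1.904
endloop
endfacet
facet normal -0.330 0.487 -0.809
outer loop
vertex 1.647 -3.492 -2.896
vertex 0.917 -3.547 -2.631
vertex 1.355 -2.933 -2.44
endloop
endfacet
facet normal 0.753 0.117 -0.648
outer loop
vertex 2.097 -3.95 -2.456
vertex 1.647 -3.492 -2.896
vertex 2.084 -3.182 -2.332
endloop
endfacet
facet normal -0.551 -0.824 0.128
outer loop
vertex 2.858 3.202 3.893
vertex 1.782 3.79 3.047
vertex 3.481 2.597 2.682
endloop
endfacet
facet normal 0.722 -0.395 0.569
outer loop
vertex 4.038 3.43 2.553
vertex 2.858 3.202 3.893
vertex 3.481 2.597 2.682
endloop
endfacet
facet normal -0.551 -0.824 0.127
outer loop
vertex 3.481 2.597 2.682
vertex 1.782 3.79 3.047
vertex 2.405 3.186 1.836
endloop
endfacet
facet normal 0.418 -0.405 -0.813
outer loop
vertex 2.405 3.186 1.836
vertex 4.038 3.43 2.553
vertex 3.481 2.597 2.682
endloop
endfacet
facet normal -0.418 0.405 0.813
outer loop
vertex 2.858 3.202 3.893
vertex 2.339 4.623 2.918
vertex 1.782 3.79 3.047
endloop
endfacet
facet normal 0.722 -0.395 0.568
outer loop
vertex 3.415 4.034 3.764
vertex 2.858 3.202 3.893
vertex 4.038 3.43 2.553
endloop
endfacet
facet normal -0.417 0.406 0.813
outer loop
vertex 3.415 4.034 3.764
vertex 2.339 4.623 2.918
vertex 2.858 3.202 3.893
endloop
endfacet
facet normal -0.722 0.395 -0.568
outer loop
vertex 1.782 3.79 3.047
vertex 2.339 4.623 2.918
vertex 2.405 3.186 1.836
endloop
endfacet
facet normal 0.418 -0.406 -0.813
outer loop
vertex 2.962 4.018 1.707
vertex 4.038 3.43 2.553
vertex 2.405 3.186 1.836
endloop
endfacet
facet normal -0.722 0.395 -0.569
outer loop
vertex 2.405 3.186 1.836
vertex 2.339 4.623 2.918
vertex 2.962 4.018 1.707
endloop
endfacet
facet normal 0.551 0.825 -0.128
outer loop
vertex 2.962 4.018 1.707
vertex 3.415 4.034 3.764
vertex 4.038 3.43 2.553
endloop
endfacet
facet normal 0.552 0.824 -0.128
outer loop
vertex 2.339 4.623 2.918
vertex 3.415 4.034 3.764
vertex 2.962 4.018 1.707
endloop
endfacet

endsolid


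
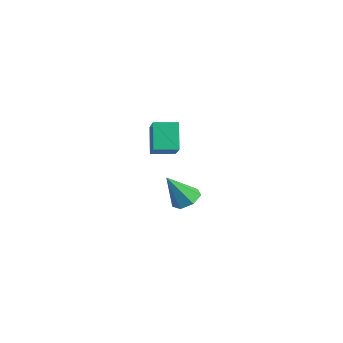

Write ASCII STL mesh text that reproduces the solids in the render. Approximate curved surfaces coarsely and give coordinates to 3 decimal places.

solid 
facet normal -0.536 0.319 0.782
outer loop
vertex 0.867 1.027 5.037
vertex 1.445 2.145 4.977
vertex -0.579 1.706 3.769
endloop
endfacet
facet normal -0.458 -0.888 0.047
outer loop
vertex 0.315 1.175 2.463
vertex 0.867 1.027 5.037
vertex -0.579 1.706 3.769
endloop
endfacet
facet normal -0.536 0.318 0.782
outer loop
vertex -0.579 1.706 3.769
vertex 1.445 2.145 4.977
vertex -0.002 2.825 3.709
endloop
endfacet
facet normal -0.710 0.333 -0.621
outer loop
vertex -0.002 2.825 3.709
vertex 0.315 1.175 2.463
vertex -0.579 1.706 3.769
endloop
endfacet
facet normal 0.709 -0.333 0.621
outer loop
vertex 0.867 1.027 5.037
vertex 2.339 1.614 3.671
vertex 1.445 2.145 4.977
endloop
endfacet
facet normal -0.458 -0.887 0.047
outer loop
vertex 1.762 0.495 3.731
vertex 0.867 1.027 5.037
vertex 0.315 1.175 2.463
endloop
endfacet
facet normal 0.709 -0.332 0.622
outer loop
vertex 1.762 0.495 3.731
vertex 2.339 1.614 3.671
vertex 0.867 1.027 5.037
endloop
endfacet
facet normal 0.458 0.888 -0.047
outer loop
vertex 1.445 2.145 4.977
vertex 2.339 1.614 3.671
vertex -0.002 2.825 3.709
endloop
endfacet
facet normal -0.709 0.333 -0.622
outer loop
vertex 0.893 2.293 2.403
vertex 0.315 1.175 2.463
vertex -0.002 2.825 3.709
endloop
endfacet
facet normal 0.458 0.888 -0.047
outer loop
vertex -0.002 2.825 3.709
vertex 2.339 1.614 3.671
vertex 0.893 2.293 2.403
endloop
endfacet
facet normal 0.535 -0.319 -0.782
outer loop
vertex 0.893 2.293 2.403
vertex 1.762 0.495 3.731
vertex 0.315 1.175 2.463
endloop
endfacet
facet normal 0.536 -0.318 -0.782
outer loop
vertex 2.339 1.614 3.671
vertex 1.762 0.495 3.731
vertex 0.893 2.293 2.403
endloop
endfacet
facet normal 0.232 0.471 -0.851
outer loop
vertex -0.905 3.719 -3.147
vertex -1.408 4.411 -2.901
vertex -0.543 4.269 -2.744
endloop
endfacet
facet normal 0.705 -0.658 0.265
outer loop
vertex -0.905 3.719 -3.147
vertex -0.543 4.269 -2.744
vertex -1.872 3.469 -1.199
endloop
endfacet
facet normal 0.232 0.471 -0.851
outer loop
vertex -0.543 4.269 -2.744
vertex -1.408 4.411 -2.901
vertex -0.832 4.926 -2.459
endloop
endfacet
facet normal 0.747 0.041 0.664
outer loop
vertex -0.543 4.269 -2.744
vertex -0.832 4.926 -2.459
vertex -1.872 3.469 -1.199
endloop
endfacet
facet normal 0.232 0.471 -0.851
outer loop
vertex -0.832 4.926 -2.459
vertex -1.408 4.411 -2.901
vertex -1.555 5.195 -2.507
endloop
endfacet
facet normal 0.162 0.577 0.801
outer loop
vertex -0.832 4.926 -2.459
vertex -1.555 5.195 -2.507
vertex -1.872 3.469 -1.199
endloop
endfacet
facet normal 0.233 0.471 -0.851
outer loop
vertex -1.555 5.195 -2.507
vertex -1.408 4.411 -2.901
vertex -2.166 4.874 -2.852
endloop
endfacet
facet normal -0.611 0.546 0.573
outer loop
vertex -1.555 5.195 -2.507
vertex -2.166 4.874 -2.852
vertex -1.872 3.469 -1.199
endloop
endfacet
facet normal 0.233 0.471 -0.851
outer loop
vertex -2.166 4.874 -2.852
vertex -1.408 4.411 -2.901
vertex -2.207 4.204 -3.234
endloop
endfacet
facet normal -0.988 -0.027 0.153
outer loop
vertex -2.166 4.874 -2.852
vertex -2.207 4.204 -3.234
vertex -1.872 3.469 -1.199
endloop
endfacet
facet normal 0.233 0.471 -0.851
outer loop
vertex -2.207 4.204 -3.234
vertex -1.408 4.411 -2.901
vertex -1.646 3.69 -3.365
endloop
endfacet
facet normal -0.687 -0.713 -0.144
outer loop
vertex -2.207 4.204 -3.234
vertex -1.646 3.69 -3.365
vertex -1.872 3.469 -1.199
endloop
endfacet
facet normal 0.232 0.471 -0.851
outer loop
vertex -1.646 3.69 -3.365
vertex -1.408 4.411 -2.901
vertex -0.905 3.719 -3.147
endloop
endfacet
facet normal 0.067 -0.993 -0.094
outer loop
vertex -1.646 3.69 -3.365
vertex -0.905 3.719 -3.147
vertex -1.872 3.469 -1.199
endloop
endfacet

endsolid


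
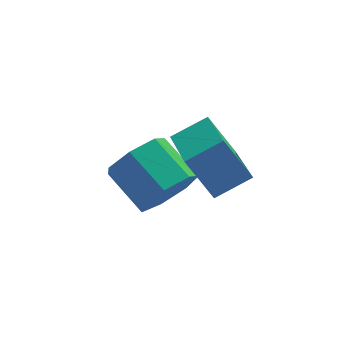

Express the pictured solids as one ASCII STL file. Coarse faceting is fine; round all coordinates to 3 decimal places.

solid 
facet normal -0.481 0.251 0.840
outer loop
vertex 2.956 -4.662 3.026
vertex 4.024 -4.436 3.57
vertex 2.86 -2.6 2.356
endloop
endfacet
facet normal -0.876 -0.186 -0.446
outer loop
vertex 3.596 -2.984 1.07
vertex 2.956 -4.662 3.026
vertex 2.86 -2.6 2.356
endloop
endfacet
facet normal -0.481 0.251 0.840
outer loop
vertex 2.86 -2.6 2.356
vertex 4.024 -4.436 3.57
vertex 3.929 -2.374 2.9
endloop
endfacet
facet normal -0.044 0.950 -0.309
outer loop
vertex 3.929 -2.374 2.9
vertex 3.596 -2.984 1.07
vertex 2.86 -2.6 2.356
endloop
endfacet
facet normal 0.044 -0.950 0.309
outer loop
vertex 2.956 -4.662 3.026
vertex 4.76 -4.82 2.284
vertex 4.024 -4.436 3.57
endloop
endfacet
facet normal -0.876 -0.185 -0.445
outer loop
vertex 3.691 -5.046 1.74
vertex 2.956 -4.662 3.026
vertex 3.596 -2.984 1.07
endloop
endfacet
facet normal 0.044 -0.950 0.309
outer loop
vertex 3.691 -5.046 1.74
vertex 4.76 -4.82 2.284
vertex 2.956 -4.662 3.026
endloop
endfacet
facet normal 0.876 0.185 0.446
outer loop
vertex 4.024 -4.436 3.57
vertex 4.76 -4.82 2.284
vertex 3.929 -2.374 2.9
endloop
endfacet
facet normal -0.044 0.950 -0.309
outer loop
vertex 4.664 -2.758 1.614
vertex 3.596 -2.984 1.07
vertex 3.929 -2.374 2.9
endloop
endfacet
facet normal 0.876 0.185 0.445
outer loop
vertex 3.929 -2.374 2.9
vertex 4.76 -4.82 2.284
vertex 4.664 -2.758 1.614
endloop
endfacet
facet normal 0.481 -0.251 -0.840
outer loop
vertex 4.664 -2.758 1.614
vertex 3.691 -5.046 1.74
vertex 3.596 -2.984 1.07
endloop
endfacet
facet normal 0.481 -0.251 -0.840
outer loop
vertex 4.76 -4.82 2.284
vertex 3.691 -5.046 1.74
vertex 4.664 -2.758 1.614
endloop
endfacet
facet normal 0.498 -0.719 -0.485
outer loop
vertex 3.417 -1.858 -0.601
vertex 2.833 -2.572 -0.143
vertex 2.669 -2.084 -1.035
endloop
endfacet
facet normal 0.226 0.648 -0.727
outer loop
vertex 3.417 -1.858 -0.601
vertex 2.669 -2.084 -1.035
vertex 2.611 -0.694 0.185
endloop
endfacet
facet normal 0.227 0.648 -0.727
outer loop
vertex 2.611 -0.694 0.185
vertex 2.669 -2.084 -1.035
vertex 1.863 -0.919 -0.249
endloop
endfacet
facet normal -0.498 0.719 0.485
outer loop
vertex 2.611 -0.694 0.185
vertex 1.863 -0.919 -0.249
vertex 2.027 -1.408 0.643
endloop
endfacet
facet normal 0.498 -0.719 -0.485
outer loop
vertex 2.669 -2.084 -1.035
vertex 2.833 -2.572 -0.143
vertex 2.044 -2.677 -0.797
endloop
endfacet
facet normal -0.513 0.207 -0.833
outer loop
vertex 2.669 -2.084 -1.035
vertex 2.044 -2.677 -0.797
vertex 1.863 -0.919 -0.249
endloop
endfacet
facet normal -0.513 0.207 -0.833
outer loop
vertex 1.863 -0.919 -0.249
vertex 2.044 -2.677 -0.797
vertex 1.238 -1.512 -0.011
endloop
endfacet
facet normal -0.497 0.719 0.486
outer loop
vertex 1.863 -0.919 -0.249
vertex 1.238 -1.512 -0.011
vertex 2.027 -1.408 0.643
endloop
endfacet
facet normal 0.498 -0.719 -0.485
outer loop
vertex 2.044 -2.677 -0.797
vertex 2.833 -2.572 -0.143
vertex 2.014 -3.191 -0.067
endloop
endfacet
facet normal -0.867 -0.390 -0.310
outer loop
vertex 2.044 -2.677 -0.797
vertex 2.014 -3.191 -0.067
vertex 1.238 -1.512 -0.011
endloop
endfacet
facet normal -0.866 -0.390 -0.312
outer loop
vertex 1.238 -1.512 -0.011
vertex 2.014 -3.191 -0.067
vertex 1.207 -2.027 0.72
endloop
endfacet
facet normal -0.497 0.719 0.486
outer loop
vertex 1.238 -1.512 -0.011
vertex 1.207 -2.027 0.72
vertex 2.027 -1.408 0.643
endloop
endfacet
facet normal 0.498 -0.718 -0.486
outer loop
vertex 2.014 -3.191 -0.067
vertex 2.833 -2.572 -0.143
vertex 2.6 -3.24 0.606
endloop
endfacet
facet normal -0.568 -0.694 0.444
outer loop
vertex 2.014 -3.191 -0.067
vertex 2.6 -3.24 0.606
vertex 1.207 -2.027 0.72
endloop
endfacet
facet normal -0.567 -0.693 0.446
outer loop
vertex 1.207 -2.027 0.72
vertex 2.6 -3.24 0.606
vertex 1.794 -2.075 1.392
endloop
endfacet
facet normal -0.497 0.719 0.486
outer loop
vertex 1.207 -2.027 0.72
vertex 1.794 -2.075 1.392
vertex 2.027 -1.408 0.643
endloop
endfacet
facet normal 0.498 -0.718 -0.486
outer loop
vertex 2.6 -3.24 0.606
vertex 2.833 -2.572 -0.143
vertex 3.362 -2.785 0.715
endloop
endfacet
facet normal 0.159 -0.474 0.866
outer loop
vertex 2.6 -3.24 0.606
vertex 3.362 -2.785 0.715
vertex 1.794 -2.075 1.392
endloop
endfacet
facet normal 0.159 -0.475 0.866
outer loop
vertex 1.794 -2.075 1.392
vertex 3.362 -2.785 0.715
vertex 2.556 -1.621 1.501
endloop
endfacet
facet normal -0.498 0.719 0.485
outer loop
vertex 1.794 -2.075 1.392
vertex 2.556 -1.621 1.501
vertex 2.027 -1.408 0.643
endloop
endfacet
facet normal 0.497 -0.720 -0.485
outer loop
vertex 3.362 -2.785 0.715
vertex 2.833 -2.572 -0.143
vertex 3.726 -2.171 0.177
endloop
endfacet
facet normal 0.766 0.102 0.635
outer loop
vertex 3.362 -2.785 0.715
vertex 3.726 -2.171 0.177
vertex 2.556 -1.621 1.501
endloop
endfacet
facet normal 0.766 0.101 0.635
outer loop
vertex 2.556 -1.621 1.501
vertex 3.726 -2.171 0.177
vertex 2.92 -1.006 0.964
endloop
endfacet
facet normal -0.498 0.719 0.485
outer loop
vertex 2.556 -1.621 1.501
vertex 2.92 -1.006 0.964
vertex 2.027 -1.408 0.643
endloop
endfacet
facet normal 0.497 -0.719 -0.486
outer loop
vertex 3.726 -2.171 0.177
vertex 2.833 -2.572 -0.143
vertex 3.417 -1.858 -0.601
endloop
endfacet
facet normal 0.796 0.601 -0.074
outer loop
vertex 3.726 -2.171 0.177
vertex 3.417 -1.858 -0.601
vertex 2.92 -1.006 0.964
endloop
endfacet
facet normal 0.796 0.601 -0.075
outer loop
vertex 2.92 -1.006 0.964
vertex 3.417 -1.858 -0.601
vertex 2.611 -0.694 0.185
endloop
endfacet
facet normal -0.498 0.719 0.485
outer loop
vertex 2.92 -1.006 0.964
vertex 2.611 -0.694 0.185
vertex 2.027 -1.408 0.643
endloop
endfacet

endsolid


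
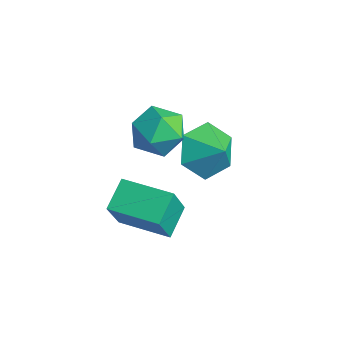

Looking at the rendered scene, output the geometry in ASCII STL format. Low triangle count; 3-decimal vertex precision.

solid 
facet normal -0.813 -0.159 -0.560
outer loop
vertex -3.073 -0.228 -4.086
vertex -3.67 0.17 -3.333
vertex -3.283 0.791 -4.071
endloop
endfacet
facet normal 0.949 0.199 -0.245
outer loop
vertex -3.073 -0.228 -4.086
vertex -3.283 0.791 -4.071
vertex -2.85 0.33 -2.767
endloop
endfacet
facet normal -0.813 -0.159 -0.560
outer loop
vertex -3.283 0.791 -4.071
vertex -3.67 0.17 -3.333
vertex -3.88 1.188 -3.318
endloop
endfacet
facet normal 0.615 0.785 0.073
outer loop
vertex -3.283 0.791 -4.071
vertex -3.88 1.188 -3.318
vertex -2.85 0.33 -2.767
endloop
endfacet
facet normal -0.812 -0.159 -0.561
outer loop
vertex -3.88 1.188 -3.318
vertex -3.67 0.17 -3.333
vertex -4.268 0.567 -2.58
endloop
endfacet
facet normal 0.207 0.692 0.691
outer loop
vertex -3.88 1.188 -3.318
vertex -4.268 0.567 -2.58
vertex -2.85 0.33 -2.767
endloop
endfacet
facet normal -0.812 -0.159 -0.561
outer loop
vertex -4.268 0.567 -2.58
vertex -3.67 0.17 -3.333
vertex -4.058 -0.452 -2.595
endloop
endfacet
facet normal 0.133 0.013 0.991
outer loop
vertex -4.268 0.567 -2.58
vertex -4.058 -0.452 -2.595
vertex -2.85 0.33 -2.767
endloop
endfacet
facet normal -0.813 -0.158 -0.561
outer loop
vertex -4.058 -0.452 -2.595
vertex -3.67 0.17 -3.333
vertex -3.461 -0.849 -3.348
endloop
endfacet
facet normal 0.467 -0.574 0.673
outer loop
vertex -4.058 -0.452 -2.595
vertex -3.461 -0.849 -3.348
vertex -2.85 0.33 -2.767
endloop
endfacet
facet normal -0.813 -0.158 -0.561
outer loop
vertex -3.461 -0.849 -3.348
vertex -3.67 0.17 -3.333
vertex -3.073 -0.228 -4.086
endloop
endfacet
facet normal 0.875 -0.481 0.055
outer loop
vertex -3.461 -0.849 -3.348
vertex -3.073 -0.228 -4.086
vertex -2.85 0.33 -2.767
endloop
endfacet
facet normal -0.815 -0.579 0.014
outer loop
vertex -2.707 -3.803 -3.431
vertex -3.28 -2.982 -2.866
vertex -3.187 -3.161 -4.85
endloop
endfacet
facet normal 0.498 -0.714 -0.492
outer loop
vertex -1.8 -2.178 -4.874
vertex -2.707 -3.803 -3.431
vertex -3.187 -3.161 -4.85
endloop
endfacet
facet normal -0.815 -0.579 0.014
outer loop
vertex -3.187 -3.161 -4.85
vertex -3.28 -2.982 -2.866
vertex -3.76 -2.34 -4.285
endloop
endfacet
facet normal -0.294 0.394 -0.871
outer loop
vertex -3.76 -2.34 -4.285
vertex -1.8 -2.178 -4.874
vertex -3.187 -3.161 -4.85
endloop
endfacet
facet normal 0.294 -0.394 0.871
outer loop
vertex -2.707 -3.803 -3.431
vertex -1.893 -1.999 -2.89
vertex -3.28 -2.982 -2.866
endloop
endfacet
facet normal 0.498 -0.714 -0.492
outer loop
vertex -1.32 -2.82 -3.455
vertex -2.707 -3.803 -3.431
vertex -1.8 -2.178 -4.874
endloop
endfacet
facet normal 0.294 -0.394 0.871
outer loop
vertex -1.32 -2.82 -3.455
vertex -1.893 -1.999 -2.89
vertex -2.707 -3.803 -3.431
endloop
endfacet
facet normal -0.498 0.714 0.492
outer loop
vertex -3.28 -2.982 -2.866
vertex -1.893 -1.999 -2.89
vertex -3.76 -2.34 -4.285
endloop
endfacet
facet normal -0.294 0.394 -0.871
outer loop
vertex -2.373 -1.357 -4.309
vertex -1.8 -2.178 -4.874
vertex -3.76 -2.34 -4.285
endloop
endfacet
facet normal -0.498 0.714 0.492
outer loop
vertex -3.76 -2.34 -4.285
vertex -1.893 -1.999 -2.89
vertex -2.373 -1.357 -4.309
endloop
endfacet
facet normal 0.815 0.579 -0.014
outer loop
vertex -2.373 -1.357 -4.309
vertex -1.32 -2.82 -3.455
vertex -1.8 -2.178 -4.874
endloop
endfacet
facet normal 0.815 0.579 -0.014
outer loop
vertex -1.893 -1.999 -2.89
vertex -1.32 -2.82 -3.455
vertex -2.373 -1.357 -4.309
endloop
endfacet
facet normal -0.973 0.208 0.105
outer loop
vertex -4.422 -0.837 -1.906
vertex -4.621 -1.784 -1.876
vertex -4.43 -1.303 -1.058
endloop
endfacet
facet normal -0.570 0.723 0.392
outer loop
vertex -4.422 -0.837 -1.906
vertex -4.43 -1.303 -1.058
vertex -3.738 -0.655 -1.247
endloop
endfacet
facet normal -0.146 0.982 -0.120
outer loop
vertex -4.422 -0.837 -1.906
vertex -3.738 -0.655 -1.247
vertex -3.501 -0.734 -2.182
endloop
endfacet
facet normal -0.287 0.627 -0.724
outer loop
vertex -4.422 -0.837 -1.906
vertex -3.501 -0.734 -2.182
vertex -4.047 -1.432 -2.57
endloop
endfacet
facet normal -0.798 0.149 -0.584
outer loop
vertex -4.422 -0.837 -1.906
vertex -4.047 -1.432 -2.57
vertex -4.621 -1.784 -1.876
endloop
endfacet
facet normal -0.155 0.426 0.891
outer loop
vertex -3.738 -0.655 -1.247
vertex -4.43 -1.303 -1.058
vertex -3.513 -1.488 -0.81
endloop
endfacet
facet normal -0.807 -0.407 0.428
outer loop
vertex -4.43 -1.303 -1.058
vertex -4.621 -1.784 -1.876
vertex -4.059 -2.186 -1.198
endloop
endfacet
facet normal -0.524 -0.502 -0.688
outer loop
vertex -4.621 -1.784 -1.876
vertex -4.047 -1.432 -2.57
vertex -3.822 -2.265 -2.133
endloop
endfacet
facet normal 0.302 0.272 -0.914
outer loop
vertex -4.047 -1.432 -2.57
vertex -3.501 -0.734 -2.182
vertex -3.13 -1.617 -2.322
endloop
endfacet
facet normal 0.529 0.846 0.063
outer loop
vertex -3.501 -0.734 -2.182
vertex -3.738 -0.655 -1.247
vertex -2.939 -1.136 -1.504
endloop
endfacet
facet normal 0.287 -0.627 0.724
outer loop
vertex -3.138 -2.083 -1.474
vertex -3.513 -1.488 -0.81
vertex -4.059 -2.186 -1.198
endloop
endfacet
facet normal 0.146 -0.982 0.120
outer loop
vertex -3.138 -2.083 -1.474
vertex -4.059 -2.186 -1.198
vertex -3.822 -2.265 -2.133
endloop
endfacet
facet normal 0.570 -0.723 -0.392
outer loop
vertex -3.138 -2.083 -1.474
vertex -3.822 -2.265 -2.133
vertex -3.13 -1.617 -2.322
endloop
endfacet
facet normal 0.973 -0.208 -0.105
outer loop
vertex -3.138 -2.083 -1.474
vertex -3.13 -1.617 -2.322
vertex -2.939 -1.136 -1.504
endloop
endfacet
facet normal 0.798 -0.149 0.584
outer loop
vertex -3.138 -2.083 -1.474
vertex -2.939 -1.136 -1.504
vertex -3.513 -1.488 -0.81
endloop
endfacet
facet normal -0.302 -0.272 0.914
outer loop
vertex -4.059 -2.186 -1.198
vertex -3.513 -1.488 -0.81
vertex -4.43 -1.303 -1.058
endloop
endfacet
facet normal -0.529 -0.846 -0.063
outer loop
vertex -3.822 -2.265 -2.133
vertex -4.059 -2.186 -1.198
vertex -4.621 -1.784 -1.876
endloop
endfacet
facet normal 0.155 -0.426 -0.891
outer loop
vertex -3.13 -1.617 -2.322
vertex -3.822 -2.265 -2.133
vertex -4.047 -1.432 -2.57
endloop
endfacet
facet normal 0.807 0.407 -0.428
outer loop
vertex -2.939 -1.136 -1.504
vertex -3.13 -1.617 -2.322
vertex -3.501 -0.734 -2.182
endloop
endfacet
facet normal 0.524 0.502 0.688
outer loop
vertex -3.513 -1.488 -0.81
vertex -2.939 -1.136 -1.504
vertex -3.738 -0.655 -1.247
endloop
endfacet

endsolid


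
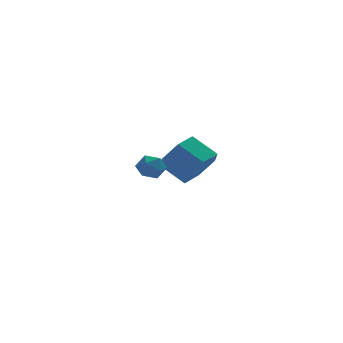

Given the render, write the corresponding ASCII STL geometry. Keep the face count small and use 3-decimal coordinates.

solid 
facet normal 0.595 -0.565 -0.572
outer loop
vertex 5.066 2.376 1.54
vertex 4.391 2.52 0.695
vertex 5.213 3.217 0.862
endloop
endfacet
facet normal 0.792 0.293 0.535
outer loop
vertex 5.066 2.376 1.54
vertex 5.213 3.217 0.862
vertex 4.203 3.195 2.369
endloop
endfacet
facet normal 0.792 0.293 0.535
outer loop
vertex 4.203 3.195 2.369
vertex 5.213 3.217 0.862
vertex 4.35 4.036 1.691
endloop
endfacet
facet normal -0.595 0.565 0.572
outer loop
vertex 4.203 3.195 2.369
vertex 4.35 4.036 1.691
vertex 3.529 3.34 1.525
endloop
endfacet
facet normal 0.595 -0.565 -0.572
outer loop
vertex 5.213 3.217 0.862
vertex 4.391 2.52 0.695
vertex 4.539 3.361 0.018
endloop
endfacet
facet normal 0.513 0.815 -0.271
outer loop
vertex 5.213 3.217 0.862
vertex 4.539 3.361 0.018
vertex 4.35 4.036 1.691
endloop
endfacet
facet normal 0.514 0.814 -0.270
outer loop
vertex 4.35 4.036 1.691
vertex 4.539 3.361 0.018
vertex 3.676 4.181 0.847
endloop
endfacet
facet normal -0.595 0.565 0.572
outer loop
vertex 4.35 4.036 1.691
vertex 3.676 4.181 0.847
vertex 3.529 3.34 1.525
endloop
endfacet
facet normal 0.595 -0.565 -0.572
outer loop
vertex 4.539 3.361 0.018
vertex 4.391 2.52 0.695
vertex 3.717 2.665 -0.149
endloop
endfacet
facet normal -0.278 0.522 -0.806
outer loop
vertex 4.539 3.361 0.018
vertex 3.717 2.665 -0.149
vertex 3.676 4.181 0.847
endloop
endfacet
facet normal -0.279 0.522 -0.806
outer loop
vertex 3.676 4.181 0.847
vertex 3.717 2.665 -0.149
vertex 2.854 3.484 0.68
endloop
endfacet
facet normal -0.595 0.565 0.572
outer loop
vertex 3.676 4.181 0.847
vertex 2.854 3.484 0.68
vertex 3.529 3.34 1.525
endloop
endfacet
facet normal 0.595 -0.565 -0.572
outer loop
vertex 3.717 2.665 -0.149
vertex 4.391 2.52 0.695
vertex 3.57 1.824 0.529
endloop
endfacet
facet normal -0.792 -0.293 -0.535
outer loop
vertex 3.717 2.665 -0.149
vertex 3.57 1.824 0.529
vertex 2.854 3.484 0.68
endloop
endfacet
facet normal -0.792 -0.293 -0.535
outer loop
vertex 2.854 3.484 0.68
vertex 3.57 1.824 0.529
vertex 2.707 2.643 1.358
endloop
endfacet
facet normal -0.595 0.565 0.572
outer loop
vertex 2.854 3.484 0.68
vertex 2.707 2.643 1.358
vertex 3.529 3.34 1.525
endloop
endfacet
facet normal 0.595 -0.565 -0.572
outer loop
vertex 3.57 1.824 0.529
vertex 4.391 2.52 0.695
vertex 4.244 1.679 1.373
endloop
endfacet
facet normal -0.513 -0.814 0.270
outer loop
vertex 3.57 1.824 0.529
vertex 4.244 1.679 1.373
vertex 2.707 2.643 1.358
endloop
endfacet
facet normal -0.513 -0.814 0.271
outer loop
vertex 2.707 2.643 1.358
vertex 4.244 1.679 1.373
vertex 3.381 2.499 2.202
endloop
endfacet
facet normal -0.595 0.565 0.572
outer loop
vertex 2.707 2.643 1.358
vertex 3.381 2.499 2.202
vertex 3.529 3.34 1.525
endloop
endfacet
facet normal 0.595 -0.565 -0.572
outer loop
vertex 4.244 1.679 1.373
vertex 4.391 2.52 0.695
vertex 5.066 2.376 1.54
endloop
endfacet
facet normal 0.279 -0.522 0.806
outer loop
vertex 4.244 1.679 1.373
vertex 5.066 2.376 1.54
vertex 3.381 2.499 2.202
endloop
endfacet
facet normal 0.279 -0.522 0.806
outer loop
vertex 3.381 2.499 2.202
vertex 5.066 2.376 1.54
vertex 4.203 3.195 2.369
endloop
endfacet
facet normal -0.595 0.565 0.572
outer loop
vertex 3.381 2.499 2.202
vertex 4.203 3.195 2.369
vertex 3.529 3.34 1.525
endloop
endfacet
facet normal -0.871 -0.479 0.113
outer loop
vertex 0.431 -2.004 2.77
vertex 0.667 -2.515 2.421
vertex 0.744 -2.5 3.079
endloop
endfacet
facet normal -0.741 -0.051 0.669
outer loop
vertex 0.431 -2.004 2.77
vertex 0.744 -2.5 3.079
vertex 0.861 -1.872 3.256
endloop
endfacet
facet normal -0.666 0.616 0.422
outer loop
vertex 0.431 -2.004 2.77
vertex 0.861 -1.872 3.256
vertex 0.858 -1.5 2.708
endloop
endfacet
facet normal -0.748 0.599 -0.285
outer loop
vertex 0.431 -2.004 2.77
vertex 0.858 -1.5 2.708
vertex 0.737 -1.897 2.192
endloop
endfacet
facet normal -0.875 -0.078 -0.478
outer loop
vertex 0.431 -2.004 2.77
vertex 0.737 -1.897 2.192
vertex 0.667 -2.515 2.421
endloop
endfacet
facet normal -0.121 -0.248 0.961
outer loop
vertex 0.861 -1.872 3.256
vertex 0.744 -2.5 3.079
vertex 1.363 -2.303 3.208
endloop
endfacet
facet normal -0.331 -0.942 0.060
outer loop
vertex 0.744 -2.5 3.079
vertex 0.667 -2.515 2.421
vertex 1.242 -2.7 2.692
endloop
endfacet
facet normal -0.337 -0.293 -0.895
outer loop
vertex 0.667 -2.515 2.421
vertex 0.737 -1.897 2.192
vertex 1.239 -2.328 2.144
endloop
endfacet
facet normal -0.133 0.800 -0.585
outer loop
vertex 0.737 -1.897 2.192
vertex 0.858 -1.5 2.708
vertex 1.356 -1.7 2.321
endloop
endfacet
facet normal 0.001 0.827 0.562
outer loop
vertex 0.858 -1.5 2.708
vertex 0.861 -1.872 3.256
vertex 1.433 -1.685 2.979
endloop
endfacet
facet normal 0.748 -0.599 0.285
outer loop
vertex 1.669 -2.196 2.63
vertex 1.363 -2.303 3.208
vertex 1.242 -2.7 2.692
endloop
endfacet
facet normal 0.666 -0.616 -0.422
outer loop
vertex 1.669 -2.196 2.63
vertex 1.242 -2.7 2.692
vertex 1.239 -2.328 2.144
endloop
endfacet
facet normal 0.741 0.051 -0.669
outer loop
vertex 1.669 -2.196 2.63
vertex 1.239 -2.328 2.144
vertex 1.356 -1.7 2.321
endloop
endfacet
facet normal 0.871 0.479 -0.113
outer loop
vertex 1.669 -2.196 2.63
vertex 1.356 -1.7 2.321
vertex 1.433 -1.685 2.979
endloop
endfacet
facet normal 0.875 0.078 0.478
outer loop
vertex 1.669 -2.196 2.63
vertex 1.433 -1.685 2.979
vertex 1.363 -2.303 3.208
endloop
endfacet
facet normal 0.133 -0.800 0.585
outer loop
vertex 1.242 -2.7 2.692
vertex 1.363 -2.303 3.208
vertex 0.744 -2.5 3.079
endloop
endfacet
facet normal -0.001 -0.827 -0.562
outer loop
vertex 1.239 -2.328 2.144
vertex 1.242 -2.7 2.692
vertex 0.667 -2.515 2.421
endloop
endfacet
facet normal 0.121 0.248 -0.961
outer loop
vertex 1.356 -1.7 2.321
vertex 1.239 -2.328 2.144
vertex 0.737 -1.897 2.192
endloop
endfacet
facet normal 0.331 0.942 -0.060
outer loop
vertex 1.433 -1.685 2.979
vertex 1.356 -1.7 2.321
vertex 0.858 -1.5 2.708
endloop
endfacet
facet normal 0.337 0.293 0.895
outer loop
vertex 1.363 -2.303 3.208
vertex 1.433 -1.685 2.979
vertex 0.861 -1.872 3.256
endloop
endfacet

endsolid


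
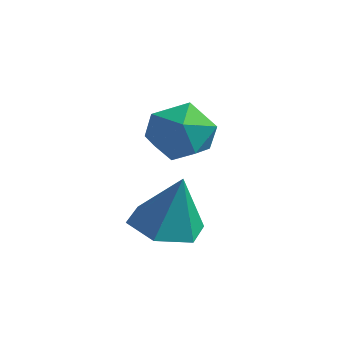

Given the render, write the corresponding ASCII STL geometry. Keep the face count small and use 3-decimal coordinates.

solid 
facet normal -0.656 0.753 0.055
outer loop
vertex -1.925 4.489 -1.223
vertex -2.127 4.237 -0.19
vertex -1.34 4.941 -0.431
endloop
endfacet
facet normal -0.138 0.901 -0.412
outer loop
vertex -1.925 4.489 -1.223
vertex -1.34 4.941 -0.431
vertex -0.853 4.601 -1.337
endloop
endfacet
facet normal -0.138 0.390 -0.911
outer loop
vertex -1.925 4.489 -1.223
vertex -0.853 4.601 -1.337
vertex -1.339 3.687 -1.655
endloop
endfacet
facet normal -0.656 -0.074 -0.751
outer loop
vertex -1.925 4.489 -1.223
vertex -1.339 3.687 -1.655
vertex -2.126 3.462 -0.946
endloop
endfacet
facet normal -0.977 0.149 -0.155
outer loop
vertex -1.925 4.489 -1.223
vertex -2.126 3.462 -0.946
vertex -2.127 4.237 -0.19
endloop
endfacet
facet normal 0.486 0.872 -0.066
outer loop
vertex -0.853 4.601 -1.337
vertex -1.34 4.941 -0.431
vertex -0.394 4.418 -0.374
endloop
endfacet
facet normal -0.354 0.632 0.690
outer loop
vertex -1.34 4.941 -0.431
vertex -2.127 4.237 -0.19
vertex -1.181 4.193 0.335
endloop
endfacet
facet normal -0.872 -0.343 0.350
outer loop
vertex -2.127 4.237 -0.19
vertex -2.126 3.462 -0.946
vertex -1.667 3.279 0.017
endloop
endfacet
facet normal -0.353 -0.705 -0.615
outer loop
vertex -2.126 3.462 -0.946
vertex -1.339 3.687 -1.655
vertex -1.18 2.939 -0.889
endloop
endfacet
facet normal 0.486 0.045 -0.873
outer loop
vertex -1.339 3.687 -1.655
vertex -0.853 4.601 -1.337
vertex -0.393 3.643 -1.13
endloop
endfacet
facet normal 0.656 0.074 0.751
outer loop
vertex -0.595 3.391 -0.097
vertex -0.394 4.418 -0.374
vertex -1.181 4.193 0.335
endloop
endfacet
facet normal 0.138 -0.390 0.911
outer loop
vertex -0.595 3.391 -0.097
vertex -1.181 4.193 0.335
vertex -1.667 3.279 0.017
endloop
endfacet
facet normal 0.138 -0.901 0.412
outer loop
vertex -0.595 3.391 -0.097
vertex -1.667 3.279 0.017
vertex -1.18 2.939 -0.889
endloop
endfacet
facet normal 0.656 -0.753 -0.055
outer loop
vertex -0.595 3.391 -0.097
vertex -1.18 2.939 -0.889
vertex -0.393 3.643 -1.13
endloop
endfacet
facet normal 0.977 -0.149 0.155
outer loop
vertex -0.595 3.391 -0.097
vertex -0.393 3.643 -1.13
vertex -0.394 4.418 -0.374
endloop
endfacet
facet normal 0.353 0.705 0.615
outer loop
vertex -1.181 4.193 0.335
vertex -0.394 4.418 -0.374
vertex -1.34 4.941 -0.431
endloop
endfacet
facet normal -0.486 -0.045 0.873
outer loop
vertex -1.667 3.279 0.017
vertex -1.181 4.193 0.335
vertex -2.127 4.237 -0.19
endloop
endfacet
facet normal -0.486 -0.872 0.066
outer loop
vertex -1.18 2.939 -0.889
vertex -1.667 3.279 0.017
vertex -2.126 3.462 -0.946
endloop
endfacet
facet normal 0.354 -0.632 -0.690
outer loop
vertex -0.393 3.643 -1.13
vertex -1.18 2.939 -0.889
vertex -1.339 3.687 -1.655
endloop
endfacet
facet normal 0.872 0.343 -0.350
outer loop
vertex -0.394 4.418 -0.374
vertex -0.393 3.643 -1.13
vertex -0.853 4.601 -1.337
endloop
endfacet
facet normal -0.300 -0.057 -0.952
outer loop
vertex 1.654 1.631 -3.0
vertex 0.682 1.598 -2.692
vertex 1.126 2.496 -2.886
endloop
endfacet
facet normal 0.851 0.498 0.167
outer loop
vertex 1.654 1.631 -3.0
vertex 1.126 2.496 -2.886
vertex 1.218 1.702 -0.988
endloop
endfacet
facet normal -0.299 -0.058 -0.953
outer loop
vertex 1.126 2.496 -2.886
vertex 0.682 1.598 -2.692
vertex 0.154 2.463 -2.579
endloop
endfacet
facet normal 0.089 0.920 0.381
outer loop
vertex 1.126 2.496 -2.886
vertex 0.154 2.463 -2.579
vertex 1.218 1.702 -0.988
endloop
endfacet
facet normal -0.299 -0.058 -0.953
outer loop
vertex 0.154 2.463 -2.579
vertex 0.682 1.598 -2.692
vertex -0.29 1.565 -2.385
endloop
endfacet
facet normal -0.629 0.448 0.635
outer loop
vertex 0.154 2.463 -2.579
vertex -0.29 1.565 -2.385
vertex 1.218 1.702 -0.988
endloop
endfacet
facet normal -0.299 -0.058 -0.953
outer loop
vertex -0.29 1.565 -2.385
vertex 0.682 1.598 -2.692
vertex 0.239 0.7 -2.498
endloop
endfacet
facet normal -0.586 -0.447 0.676
outer loop
vertex -0.29 1.565 -2.385
vertex 0.239 0.7 -2.498
vertex 1.218 1.702 -0.988
endloop
endfacet
facet normal -0.300 -0.058 -0.952
outer loop
vertex 0.239 0.7 -2.498
vertex 0.682 1.598 -2.692
vertex 1.211 0.733 -2.806
endloop
endfacet
facet normal 0.176 -0.869 0.462
outer loop
vertex 0.239 0.7 -2.498
vertex 1.211 0.733 -2.806
vertex 1.218 1.702 -0.988
endloop
endfacet
facet normal -0.300 -0.058 -0.952
outer loop
vertex 1.211 0.733 -2.806
vertex 0.682 1.598 -2.692
vertex 1.654 1.631 -3.0
endloop
endfacet
facet normal 0.894 -0.396 0.208
outer loop
vertex 1.211 0.733 -2.806
vertex 1.654 1.631 -3.0
vertex 1.218 1.702 -0.988
endloop
endfacet

endsolid
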